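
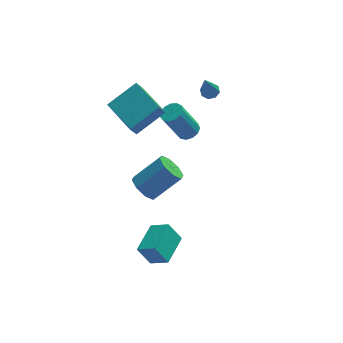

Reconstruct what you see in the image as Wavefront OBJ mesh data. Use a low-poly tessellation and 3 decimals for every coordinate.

v -1.652 -4.91 -3.346
v -2.259 -4.633 -2.313
v -2.428 -4.324 -3.96
v -3.036 -4.048 -2.927
v -0.704 -3.472 -3.173
v -1.312 -3.196 -2.14
v -1.481 -2.887 -3.787
v -2.088 -2.61 -2.754
v 2.006 2.935 2.003
v 2.463 3.078 2.178
v 1.574 2.205 3.737
v 2.192 3.354 2.226
v 1.811 3.385 2.144
v 1.545 3.151 1.979
v 1.549 2.791 1.829
v 1.821 2.515 1.78
v 2.201 2.485 1.862
v 2.467 2.718 2.027
v 0.5 0.921 1.003
v 1.042 0.741 1.268
v 0.162 0.699 3.042
v -0.38 0.879 2.777
v 1.041 1.095 1.276
v 0.161 1.054 3.049
v 0.867 1.395 1.197
v -0.013 1.353 2.97
v 0.577 1.544 1.056
v -0.303 1.502 2.83
v 0.263 1.495 0.899
v -0.617 1.453 2.672
v 0.023 1.264 0.775
v -0.857 1.222 2.548
v -0.064 0.924 0.723
v -0.944 0.882 2.497
v 0.027 0.583 0.761
v -0.853 0.541 2.534
v 0.268 0.349 0.875
v -0.612 0.307 2.648
v 0.584 0.297 1.03
v -0.296 0.255 2.803
v 0.872 0.443 1.177
v -0.008 0.401 2.95
v -1.997 -0.145 -2.307
v -1.557 0.289 -2.905
v -0.082 0.519 -1.65
v -0.523 0.085 -1.053
v -1.933 0.682 -2.535
v -0.459 0.912 -1.28
v -2.347 0.59 -2.031
v -0.873 0.821 -0.776
v -2.556 0.068 -1.69
v -1.082 0.298 -0.435
v -2.438 -0.579 -1.71
v -0.963 -0.349 -0.455
v -2.061 -0.972 -2.08
v -0.587 -0.742 -0.825
v -1.647 -0.881 -2.584
v -0.173 -0.65 -1.329
v -1.438 -0.358 -2.925
v 0.036 -0.128 -1.67
v -2.591 0.087 2.61
v -1.03 0.628 3.569
v -3.387 2.065 2.788
v -1.826 2.607 3.747
v -2.234 0.293 1.913
v -0.673 0.835 2.872
v -3.03 2.272 2.091
v -1.469 2.813 3.05
f 2 4 1
f 5 2 1
f 1 4 3
f 3 5 1
f 2 8 4
f 6 2 5
f 6 8 2
f 4 8 3
f 7 5 3
f 3 8 7
f 7 6 5
f 8 6 7
f 10 9 12
f 10 12 11
f 12 9 13
f 12 13 11
f 13 9 14
f 13 14 11
f 14 9 15
f 14 15 11
f 15 9 16
f 15 16 11
f 16 9 17
f 16 17 11
f 17 9 18
f 17 18 11
f 18 9 10
f 18 10 11
f 20 19 23
f 20 23 21
f 21 23 24
f 21 24 22
f 23 19 25
f 23 25 24
f 24 25 26
f 24 26 22
f 25 19 27
f 25 27 26
f 26 27 28
f 26 28 22
f 27 19 29
f 27 29 28
f 28 29 30
f 28 30 22
f 29 19 31
f 29 31 30
f 30 31 32
f 30 32 22
f 31 19 33
f 31 33 32
f 32 33 34
f 32 34 22
f 33 19 35
f 33 35 34
f 34 35 36
f 34 36 22
f 35 19 37
f 35 37 36
f 36 37 38
f 36 38 22
f 37 19 39
f 37 39 38
f 38 39 40
f 38 40 22
f 39 19 41
f 39 41 40
f 40 41 42
f 40 42 22
f 41 19 20
f 41 20 42
f 42 20 21
f 42 21 22
f 44 43 47
f 44 47 45
f 45 47 48
f 45 48 46
f 47 43 49
f 47 49 48
f 48 49 50
f 48 50 46
f 49 43 51
f 49 51 50
f 50 51 52
f 50 52 46
f 51 43 53
f 51 53 52
f 52 53 54
f 52 54 46
f 53 43 55
f 53 55 54
f 54 55 56
f 54 56 46
f 55 43 57
f 55 57 56
f 56 57 58
f 56 58 46
f 57 43 59
f 57 59 58
f 58 59 60
f 58 60 46
f 59 43 44
f 59 44 60
f 60 44 45
f 60 45 46
f 62 64 61
f 65 62 61
f 61 64 63
f 63 65 61
f 62 68 64
f 66 62 65
f 66 68 62
f 64 68 63
f 67 65 63
f 63 68 67
f 67 66 65
f 68 66 67



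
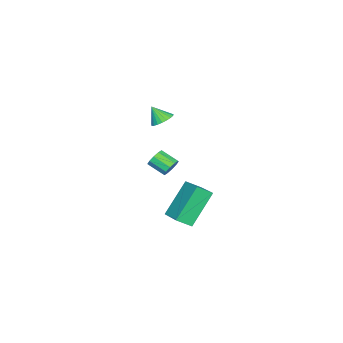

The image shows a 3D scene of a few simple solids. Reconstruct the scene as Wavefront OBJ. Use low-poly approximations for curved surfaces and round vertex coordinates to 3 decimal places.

v -1.562 0.226 -3.35
v -1.076 0.084 -3.612
v -1.072 -0.828 -3.112
v -1.558 -0.686 -2.85
v -0.994 0.249 -3.312
v -0.99 -0.663 -2.812
v -1.128 0.405 -3.027
v -1.124 -0.506 -2.526
v -1.429 0.493 -2.865
v -1.425 -0.419 -2.364
v -1.78 0.479 -2.888
v -1.776 -0.433 -2.388
v -2.048 0.368 -3.088
v -2.044 -0.544 -2.588
v -2.13 0.203 -3.388
v -2.126 -0.709 -2.888
v -1.996 0.046 -3.674
v -1.992 -0.865 -3.173
v -1.695 -0.041 -3.836
v -1.691 -0.953 -3.335
v -1.344 -0.027 -3.812
v -1.34 -0.939 -3.312
v 1.509 3.531 -2.222
v 1.966 2.95 -1.745
v 2.48 4.656 -1.78
v 2.936 4.075 -1.303
v 2.744 3.125 -3.897
v 3.2 2.544 -3.42
v 3.714 4.25 -3.455
v 4.171 3.669 -2.978
v -3.134 -1.145 -1.071
v -2.858 -1.619 -1.42
v -3.046 -1.715 -0.229
v -2.644 -1.473 -1.344
v -2.514 -1.271 -1.221
v -2.491 -1.047 -1.071
v -2.58 -0.84 -0.922
v -2.764 -0.685 -0.798
v -3.012 -0.611 -0.721
v -3.282 -0.628 -0.705
v -3.525 -0.735 -0.752
v -3.701 -0.913 -0.854
v -3.779 -1.131 -0.994
v -3.746 -1.351 -1.147
v -3.606 -1.536 -1.286
v -3.385 -1.653 -1.389
v -3.121 -1.682 -1.436
f 2 1 5
f 2 5 3
f 3 5 6
f 3 6 4
f 5 1 7
f 5 7 6
f 6 7 8
f 6 8 4
f 7 1 9
f 7 9 8
f 8 9 10
f 8 10 4
f 9 1 11
f 9 11 10
f 10 11 12
f 10 12 4
f 11 1 13
f 11 13 12
f 12 13 14
f 12 14 4
f 13 1 15
f 13 15 14
f 14 15 16
f 14 16 4
f 15 1 17
f 15 17 16
f 16 17 18
f 16 18 4
f 17 1 19
f 17 19 18
f 18 19 20
f 18 20 4
f 19 1 21
f 19 21 20
f 20 21 22
f 20 22 4
f 21 1 2
f 21 2 22
f 22 2 3
f 22 3 4
f 24 26 23
f 27 24 23
f 23 26 25
f 25 27 23
f 24 30 26
f 28 24 27
f 28 30 24
f 26 30 25
f 29 27 25
f 25 30 29
f 29 28 27
f 30 28 29
f 32 31 34
f 32 34 33
f 34 31 35
f 34 35 33
f 35 31 36
f 35 36 33
f 36 31 37
f 36 37 33
f 37 31 38
f 37 38 33
f 38 31 39
f 38 39 33
f 39 31 40
f 39 40 33
f 40 31 41
f 40 41 33
f 41 31 42
f 41 42 33
f 42 31 43
f 42 43 33
f 43 31 44
f 43 44 33
f 44 31 45
f 44 45 33
f 45 31 46
f 45 46 33
f 46 31 47
f 46 47 33
f 47 31 32
f 47 32 33



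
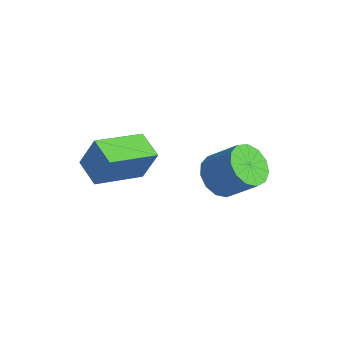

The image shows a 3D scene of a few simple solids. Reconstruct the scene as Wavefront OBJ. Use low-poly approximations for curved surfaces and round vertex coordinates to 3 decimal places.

v 3.342 0.54 -0.383
v 3.893 0.722 -0.991
v 4.849 1.121 -0.005
v 4.298 0.94 0.603
v 3.646 1.118 -0.912
v 4.602 1.517 0.074
v 3.303 1.331 -0.665
v 4.259 1.73 0.321
v 2.972 1.293 -0.328
v 3.928 1.692 0.657
v 2.759 1.016 -0.009
v 3.715 1.415 0.976
v 2.73 0.588 0.191
v 3.687 0.987 1.177
v 2.896 0.145 0.21
v 3.853 0.544 1.195
v 3.204 -0.172 0.04
v 4.16 0.227 1.025
v 3.555 -0.263 -0.264
v 4.511 0.136 0.721
v 3.839 -0.099 -0.606
v 4.795 0.3 0.38
v 3.964 0.268 -0.877
v 4.921 0.667 0.109
v -0.479 -2.107 -0.584
v -0.063 -1.792 0.64
v -0.189 -0.275 -1.154
v 0.227 0.039 0.07
v 0.553 -2.359 -0.87
v 0.969 -2.045 0.354
v 0.843 -0.528 -1.44
v 1.259 -0.213 -0.216
f 2 1 5
f 2 5 3
f 3 5 6
f 3 6 4
f 5 1 7
f 5 7 6
f 6 7 8
f 6 8 4
f 7 1 9
f 7 9 8
f 8 9 10
f 8 10 4
f 9 1 11
f 9 11 10
f 10 11 12
f 10 12 4
f 11 1 13
f 11 13 12
f 12 13 14
f 12 14 4
f 13 1 15
f 13 15 14
f 14 15 16
f 14 16 4
f 15 1 17
f 15 17 16
f 16 17 18
f 16 18 4
f 17 1 19
f 17 19 18
f 18 19 20
f 18 20 4
f 19 1 21
f 19 21 20
f 20 21 22
f 20 22 4
f 21 1 23
f 21 23 22
f 22 23 24
f 22 24 4
f 23 1 2
f 23 2 24
f 24 2 3
f 24 3 4
f 26 28 25
f 29 26 25
f 25 28 27
f 27 29 25
f 26 32 28
f 30 26 29
f 30 32 26
f 28 32 27
f 31 29 27
f 27 32 31
f 31 30 29
f 32 30 31



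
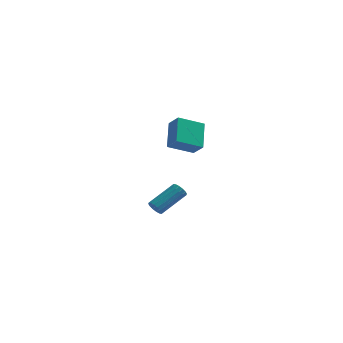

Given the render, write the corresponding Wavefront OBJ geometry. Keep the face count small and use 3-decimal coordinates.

v 0.709 -0.05 -3.743
v 1.12 -0.287 -3.93
v 2.243 0.934 -3.003
v 1.831 1.17 -2.817
v 1.062 -0.1 -4.107
v 2.185 1.121 -3.18
v 0.91 0.101 -4.187
v 2.033 1.321 -3.26
v 0.704 0.261 -4.148
v 1.827 1.481 -3.221
v 0.499 0.337 -4
v 1.622 1.558 -3.073
v 0.35 0.31 -3.784
v 1.473 1.531 -2.857
v 0.297 0.186 -3.557
v 1.42 1.407 -2.63
v 0.355 -0.001 -3.38
v 1.478 1.22 -2.453
v 0.507 -0.201 -3.3
v 1.63 1.019 -2.373
v 0.713 -0.361 -3.339
v 1.836 0.859 -2.412
v 0.918 -0.438 -3.487
v 2.041 0.783 -2.56
v 1.067 -0.411 -3.703
v 2.19 0.81 -2.776
v 2.665 -4.656 3.37
v 2.521 -3.354 4.453
v 2.108 -4.193 2.739
v 1.964 -2.891 3.823
v 3.896 -4.009 2.757
v 3.752 -2.707 3.841
v 3.339 -3.546 2.127
v 3.195 -2.244 3.21
f 2 1 5
f 2 5 3
f 3 5 6
f 3 6 4
f 5 1 7
f 5 7 6
f 6 7 8
f 6 8 4
f 7 1 9
f 7 9 8
f 8 9 10
f 8 10 4
f 9 1 11
f 9 11 10
f 10 11 12
f 10 12 4
f 11 1 13
f 11 13 12
f 12 13 14
f 12 14 4
f 13 1 15
f 13 15 14
f 14 15 16
f 14 16 4
f 15 1 17
f 15 17 16
f 16 17 18
f 16 18 4
f 17 1 19
f 17 19 18
f 18 19 20
f 18 20 4
f 19 1 21
f 19 21 20
f 20 21 22
f 20 22 4
f 21 1 23
f 21 23 22
f 22 23 24
f 22 24 4
f 23 1 25
f 23 25 24
f 24 25 26
f 24 26 4
f 25 1 2
f 25 2 26
f 26 2 3
f 26 3 4
f 28 30 27
f 31 28 27
f 27 30 29
f 29 31 27
f 28 34 30
f 32 28 31
f 32 34 28
f 30 34 29
f 33 31 29
f 29 34 33
f 33 32 31
f 34 32 33



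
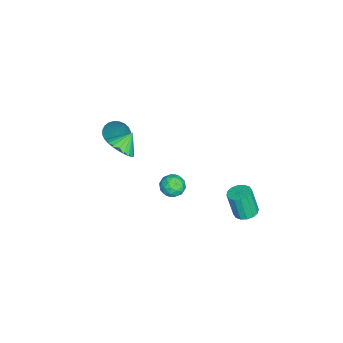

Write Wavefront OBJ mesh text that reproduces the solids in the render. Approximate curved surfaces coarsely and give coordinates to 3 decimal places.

v -1.301 -0.054 -0.533
v -0.659 -0.423 -0.688
v -1.821 -0.537 -1.532
v -1.179 -0.906 -1.687
v -1.595 -1.106 -1.087
v -1.274 -0.808 -0.47
v -1.206 -0.152 -1.75
v -0.885 0.146 -1.133
v -0.6 -0.484 -1.441
v -0.84 -1.074 -1.031
v -1.64 0.114 -1.189
v -1.88 -0.476 -0.779
v -0.935 -0.196 -0.523
v -1.545 -0.764 -1.697
v -1.79 -0.881 -1.345
v -1.412 -1.098 -1.436
v -1.296 -0.422 -0.394
v -0.918 -0.64 -0.486
v -1.468 -1.041 -0.72
v -1.562 -0.32 -1.734
v -1.184 -0.538 -1.826
v -1.068 0.138 -0.784
v -0.69 -0.079 -0.875
v -1.012 0.081 -1.5
v -0.523 -0.449 -1.057
v -0.828 -0.733 -1.644
v -0.844 -0.29 -1.681
v -0.656 -0.114 -1.318
v -0.664 -0.796 -0.816
v -0.969 -1.079 -1.403
v -1.214 -1.197 -1.05
v -1.025 -1.022 -0.687
v -0.629 -0.831 -1.258
v -1.511 0.119 -0.817
v -1.816 -0.164 -1.404
v -1.455 0.062 -1.533
v -1.266 0.237 -1.17
v -1.652 -0.227 -0.576
v -1.957 -0.511 -1.163
v -1.824 -0.846 -0.902
v -1.636 -0.67 -0.539
v -1.851 -0.129 -0.962
v 0.125 -2.957 3.218
v 0.451 -3.5 3.857
v -0.525 -2.423 4.002
v 0.694 -3.215 3.865
v 0.839 -2.886 3.76
v 0.86 -2.569 3.562
v 0.754 -2.319 3.305
v 0.539 -2.18 3.032
v 0.253 -2.175 2.791
v -0.056 -2.305 2.624
v -0.334 -2.547 2.56
v -0.532 -2.861 2.609
v -0.616 -3.191 2.764
v -0.573 -3.481 2.997
v -0.409 -3.68 3.268
v -0.152 -3.754 3.53
v 0.152 -3.69 3.739
v -3.365 -4.074 0.565
v -2.734 -4.58 0.535
v -2.755 -3.406 2.155
v -2.618 -4.328 0.384
v -2.615 -4.037 0.261
v -2.727 -3.751 0.184
v -2.936 -3.515 0.165
v -3.21 -3.364 0.207
v -3.508 -3.32 0.303
v -3.785 -3.392 0.44
v -3.997 -3.567 0.595
v -4.113 -3.82 0.745
v -4.115 -4.111 0.868
v -4.004 -4.396 0.945
v -3.795 -4.633 0.964
v -3.52 -4.784 0.922
v -3.222 -4.827 0.826
v -2.946 -4.756 0.69
v -1.938 3.414 -3.359
v -1.254 3.265 -3.346
v -1.378 2.836 -1.768
v -2.062 2.986 -1.781
v -1.276 3.615 -3.253
v -1.4 3.186 -1.674
v -1.475 3.91 -3.188
v -1.599 3.482 -1.61
v -1.798 4.073 -3.169
v -1.922 3.645 -1.591
v -2.158 4.06 -3.201
v -2.283 3.631 -1.623
v -2.46 3.873 -3.276
v -2.584 3.444 -1.697
v -2.622 3.564 -3.372
v -2.746 3.135 -1.794
v -2.6 3.214 -3.466
v -2.724 2.785 -1.887
v -2.401 2.918 -3.53
v -2.525 2.49 -1.952
v -2.078 2.755 -3.549
v -2.202 2.327 -1.971
v -1.717 2.769 -3.517
v -1.842 2.34 -1.939
v -1.416 2.956 -3.443
v -1.54 2.527 -1.864
f 1 38 17
f 38 12 41
f 17 41 6
f 38 41 17
f 1 17 13
f 17 6 18
f 13 18 2
f 17 18 13
f 1 13 22
f 13 2 23
f 22 23 8
f 13 23 22
f 1 22 34
f 22 8 37
f 34 37 11
f 22 37 34
f 1 34 38
f 34 11 42
f 38 42 12
f 34 42 38
f 2 18 29
f 18 6 32
f 29 32 10
f 18 32 29
f 6 41 19
f 41 12 40
f 19 40 5
f 41 40 19
f 12 42 39
f 42 11 35
f 39 35 3
f 42 35 39
f 11 37 36
f 37 8 24
f 36 24 7
f 37 24 36
f 8 23 28
f 23 2 25
f 28 25 9
f 23 25 28
f 4 30 16
f 30 10 31
f 16 31 5
f 30 31 16
f 4 16 14
f 16 5 15
f 14 15 3
f 16 15 14
f 4 14 21
f 14 3 20
f 21 20 7
f 14 20 21
f 4 21 26
f 21 7 27
f 26 27 9
f 21 27 26
f 4 26 30
f 26 9 33
f 30 33 10
f 26 33 30
f 5 31 19
f 31 10 32
f 19 32 6
f 31 32 19
f 3 15 39
f 15 5 40
f 39 40 12
f 15 40 39
f 7 20 36
f 20 3 35
f 36 35 11
f 20 35 36
f 9 27 28
f 27 7 24
f 28 24 8
f 27 24 28
f 10 33 29
f 33 9 25
f 29 25 2
f 33 25 29
f 44 43 46
f 44 46 45
f 46 43 47
f 46 47 45
f 47 43 48
f 47 48 45
f 48 43 49
f 48 49 45
f 49 43 50
f 49 50 45
f 50 43 51
f 50 51 45
f 51 43 52
f 51 52 45
f 52 43 53
f 52 53 45
f 53 43 54
f 53 54 45
f 54 43 55
f 54 55 45
f 55 43 56
f 55 56 45
f 56 43 57
f 56 57 45
f 57 43 58
f 57 58 45
f 58 43 59
f 58 59 45
f 59 43 44
f 59 44 45
f 61 60 63
f 61 63 62
f 63 60 64
f 63 64 62
f 64 60 65
f 64 65 62
f 65 60 66
f 65 66 62
f 66 60 67
f 66 67 62
f 67 60 68
f 67 68 62
f 68 60 69
f 68 69 62
f 69 60 70
f 69 70 62
f 70 60 71
f 70 71 62
f 71 60 72
f 71 72 62
f 72 60 73
f 72 73 62
f 73 60 74
f 73 74 62
f 74 60 75
f 74 75 62
f 75 60 76
f 75 76 62
f 76 60 77
f 76 77 62
f 77 60 61
f 77 61 62
f 79 78 82
f 79 82 80
f 80 82 83
f 80 83 81
f 82 78 84
f 82 84 83
f 83 84 85
f 83 85 81
f 84 78 86
f 84 86 85
f 85 86 87
f 85 87 81
f 86 78 88
f 86 88 87
f 87 88 89
f 87 89 81
f 88 78 90
f 88 90 89
f 89 90 91
f 89 91 81
f 90 78 92
f 90 92 91
f 91 92 93
f 91 93 81
f 92 78 94
f 92 94 93
f 93 94 95
f 93 95 81
f 94 78 96
f 94 96 95
f 95 96 97
f 95 97 81
f 96 78 98
f 96 98 97
f 97 98 99
f 97 99 81
f 98 78 100
f 98 100 99
f 99 100 101
f 99 101 81
f 100 78 102
f 100 102 101
f 101 102 103
f 101 103 81
f 102 78 79
f 102 79 103
f 103 79 80
f 103 80 81



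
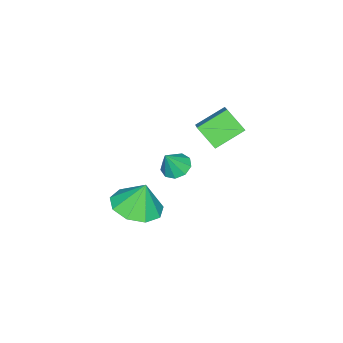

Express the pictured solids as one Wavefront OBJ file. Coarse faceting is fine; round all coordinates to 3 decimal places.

v -4.027 0.861 -3.695
v -3.443 0.694 -4.043
v -3.453 0.679 -2.645
v -3.452 1.164 -3.956
v -3.731 1.493 -3.747
v -4.148 1.526 -3.514
v -4.508 1.248 -3.365
v -4.643 0.788 -3.371
v -4.49 0.363 -3.528
v -4.12 0.171 -3.764
v -3.706 0.301 -3.967
v 0.899 2.038 -1.804
v 1.844 1.538 -1.548
v 0.721 2.362 -0.516
v 1.972 2.261 -1.712
v 1.598 2.88 -1.919
v 0.896 3.105 -2.072
v 0.196 2.831 -2.1
v -0.175 2.186 -1.989
v -0.044 1.472 -1.792
v 0.528 1.023 -1.6
v 1.274 1.049 -1.504
v -3.796 4.085 0.442
v -3.901 3.2 1.246
v -2.713 4.795 1.365
v -2.819 3.91 2.169
v -2.741 3.35 -0.229
v -2.847 2.465 0.575
v -1.659 4.06 0.694
v -1.764 3.175 1.498
f 2 1 4
f 2 4 3
f 4 1 5
f 4 5 3
f 5 1 6
f 5 6 3
f 6 1 7
f 6 7 3
f 7 1 8
f 7 8 3
f 8 1 9
f 8 9 3
f 9 1 10
f 9 10 3
f 10 1 11
f 10 11 3
f 11 1 2
f 11 2 3
f 13 12 15
f 13 15 14
f 15 12 16
f 15 16 14
f 16 12 17
f 16 17 14
f 17 12 18
f 17 18 14
f 18 12 19
f 18 19 14
f 19 12 20
f 19 20 14
f 20 12 21
f 20 21 14
f 21 12 22
f 21 22 14
f 22 12 13
f 22 13 14
f 24 26 23
f 27 24 23
f 23 26 25
f 25 27 23
f 24 30 26
f 28 24 27
f 28 30 24
f 26 30 25
f 29 27 25
f 25 30 29
f 29 28 27
f 30 28 29



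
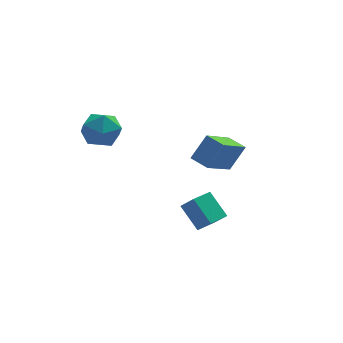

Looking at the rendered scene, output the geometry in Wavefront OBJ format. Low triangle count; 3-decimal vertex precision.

v -0.615 -1.664 -1.383
v -0.19 -2.138 -0.664
v -1.116 -0.737 -0.476
v -0.691 -1.211 0.243
v 0.231 -1.089 -1.503
v 0.656 -1.563 -0.784
v -0.27 -0.162 -0.596
v 0.155 -0.636 0.123
v 0.559 1.416 0.088
v 1.325 1.708 1.211
v 0.002 2.176 0.271
v 0.767 2.468 1.394
v 1.873 2.672 -1.134
v 2.638 2.964 -0.011
v 1.315 3.432 -0.951
v 2.081 3.724 0.172
v -3.88 4.235 2.299
v -2.892 4.035 2.146
v -4.288 2.945 1.354
v -3.3 2.745 1.201
v -3.712 2.603 2.123
v -3.46 3.4 2.707
v -3.72 3.58 0.793
v -3.468 4.377 1.377
v -2.793 3.63 1.215
v -2.788 3.026 2.037
v -4.392 3.954 1.463
v -4.387 3.35 2.285
f 2 4 1
f 5 2 1
f 1 4 3
f 3 5 1
f 2 8 4
f 6 2 5
f 6 8 2
f 4 8 3
f 7 5 3
f 3 8 7
f 7 6 5
f 8 6 7
f 10 12 9
f 13 10 9
f 9 12 11
f 11 13 9
f 10 16 12
f 14 10 13
f 14 16 10
f 12 16 11
f 15 13 11
f 11 16 15
f 15 14 13
f 16 14 15
f 17 28 22
f 17 22 18
f 17 18 24
f 17 24 27
f 17 27 28
f 18 22 26
f 22 28 21
f 28 27 19
f 27 24 23
f 24 18 25
f 20 26 21
f 20 21 19
f 20 19 23
f 20 23 25
f 20 25 26
f 21 26 22
f 19 21 28
f 23 19 27
f 25 23 24
f 26 25 18



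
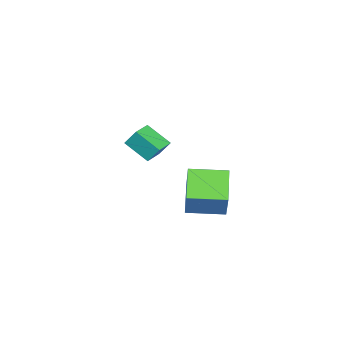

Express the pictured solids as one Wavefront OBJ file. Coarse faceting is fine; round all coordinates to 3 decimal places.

v -2.913 -0.96 -2.703
v -3.277 -2.31 -1.79
v -2.903 -0.334 -1.774
v -3.266 -1.684 -0.861
v -1.674 -1.196 -2.559
v -2.037 -2.546 -1.646
v -1.663 -0.57 -1.63
v -2.027 -1.92 -0.717
v 4.014 2.374 -2.182
v 2.4 1.998 -1.193
v 3.514 4.267 -2.279
v 1.9 3.89 -1.29
v 4.96 2.71 -0.51
v 3.346 2.333 0.479
v 4.46 4.602 -0.607
v 2.846 4.226 0.382
f 2 4 1
f 5 2 1
f 1 4 3
f 3 5 1
f 2 8 4
f 6 2 5
f 6 8 2
f 4 8 3
f 7 5 3
f 3 8 7
f 7 6 5
f 8 6 7
f 10 12 9
f 13 10 9
f 9 12 11
f 11 13 9
f 10 16 12
f 14 10 13
f 14 16 10
f 12 16 11
f 15 13 11
f 11 16 15
f 15 14 13
f 16 14 15



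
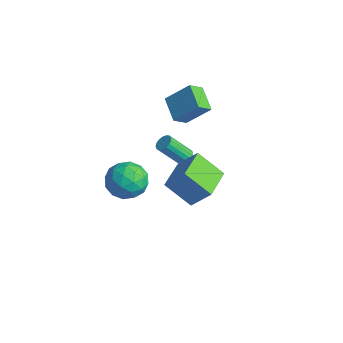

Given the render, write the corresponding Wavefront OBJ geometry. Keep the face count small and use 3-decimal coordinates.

v -1.47 -1.965 -0.357
v -0.519 -2.136 0.298
v -2.201 -3.584 0.282
v -1.25 -3.755 0.937
v -1.993 -2.895 1.201
v -1.541 -1.894 0.806
v -1.179 -3.826 -0.226
v -0.727 -2.825 -0.621
v -0.339 -3.286 0.378
v -0.842 -2.711 1.26
v -1.878 -3.009 -0.68
v -2.381 -2.434 0.202
v -0.93 -1.908 -0.086
v -1.79 -3.812 0.666
v -2.226 -3.306 0.821
v -1.667 -3.407 1.206
v -1.531 -1.766 0.213
v -0.972 -1.867 0.598
v -1.839 -2.313 1.129
v -1.748 -3.853 -0.018
v -1.189 -3.954 0.367
v -1.053 -2.313 -0.626
v -0.494 -2.414 -0.241
v -0.881 -3.407 -0.549
v -0.265 -2.685 0.346
v -0.695 -3.637 0.722
v -0.653 -3.678 0.038
v -0.388 -3.09 -0.194
v -0.561 -2.347 0.865
v -0.991 -3.299 1.24
v -1.428 -2.793 1.396
v -1.162 -2.205 1.164
v -0.455 -3.023 0.912
v -1.729 -2.421 -0.66
v -2.159 -3.373 -0.285
v -1.558 -3.515 -0.584
v -1.292 -2.927 -0.816
v -2.025 -2.083 -0.142
v -2.455 -3.035 0.234
v -2.332 -2.63 0.774
v -2.067 -2.042 0.542
v -2.265 -2.697 -0.332
v -2.511 1.56 1.748
v -2.469 0.735 2.379
v -3.837 1.956 2.354
v -3.795 1.13 2.985
v -1.685 2.51 2.935
v -1.643 1.684 3.566
v -3.011 2.905 3.541
v -2.969 2.08 4.172
v -3.534 2.231 -2.199
v -3.039 2.053 -2.128
v -3.592 1.051 -0.79
v -4.086 1.229 -0.861
v -3.052 2.258 -1.979
v -3.605 1.256 -0.642
v -3.175 2.457 -1.881
v -3.727 1.455 -0.544
v -3.38 2.604 -1.855
v -3.932 1.603 -0.518
v -3.62 2.666 -1.909
v -4.173 1.664 -0.571
v -3.84 2.628 -2.028
v -4.393 1.626 -0.691
v -3.991 2.499 -2.187
v -4.543 1.497 -0.849
v -4.036 2.309 -2.348
v -4.589 1.307 -1.011
v -3.967 2.1 -2.475
v -4.519 1.099 -1.138
v -3.798 1.922 -2.539
v -4.35 0.92 -1.202
v -3.568 1.815 -2.525
v -4.121 0.813 -1.187
v -3.331 1.802 -2.436
v -3.884 0.801 -1.099
v -3.14 1.888 -2.293
v -3.693 0.887 -0.955
v 2.873 -1.977 1.145
v 1.756 -2.745 2.298
v 1.818 -0.457 1.134
v 0.701 -1.226 2.287
v 3.699 -1.394 2.333
v 2.582 -2.163 3.486
v 2.644 0.125 2.322
v 1.527 -0.643 3.475
f 1 38 17
f 38 12 41
f 17 41 6
f 38 41 17
f 1 17 13
f 17 6 18
f 13 18 2
f 17 18 13
f 1 13 22
f 13 2 23
f 22 23 8
f 13 23 22
f 1 22 34
f 22 8 37
f 34 37 11
f 22 37 34
f 1 34 38
f 34 11 42
f 38 42 12
f 34 42 38
f 2 18 29
f 18 6 32
f 29 32 10
f 18 32 29
f 6 41 19
f 41 12 40
f 19 40 5
f 41 40 19
f 12 42 39
f 42 11 35
f 39 35 3
f 42 35 39
f 11 37 36
f 37 8 24
f 36 24 7
f 37 24 36
f 8 23 28
f 23 2 25
f 28 25 9
f 23 25 28
f 4 30 16
f 30 10 31
f 16 31 5
f 30 31 16
f 4 16 14
f 16 5 15
f 14 15 3
f 16 15 14
f 4 14 21
f 14 3 20
f 21 20 7
f 14 20 21
f 4 21 26
f 21 7 27
f 26 27 9
f 21 27 26
f 4 26 30
f 26 9 33
f 30 33 10
f 26 33 30
f 5 31 19
f 31 10 32
f 19 32 6
f 31 32 19
f 3 15 39
f 15 5 40
f 39 40 12
f 15 40 39
f 7 20 36
f 20 3 35
f 36 35 11
f 20 35 36
f 9 27 28
f 27 7 24
f 28 24 8
f 27 24 28
f 10 33 29
f 33 9 25
f 29 25 2
f 33 25 29
f 44 46 43
f 47 44 43
f 43 46 45
f 45 47 43
f 44 50 46
f 48 44 47
f 48 50 44
f 46 50 45
f 49 47 45
f 45 50 49
f 49 48 47
f 50 48 49
f 52 51 55
f 52 55 53
f 53 55 56
f 53 56 54
f 55 51 57
f 55 57 56
f 56 57 58
f 56 58 54
f 57 51 59
f 57 59 58
f 58 59 60
f 58 60 54
f 59 51 61
f 59 61 60
f 60 61 62
f 60 62 54
f 61 51 63
f 61 63 62
f 62 63 64
f 62 64 54
f 63 51 65
f 63 65 64
f 64 65 66
f 64 66 54
f 65 51 67
f 65 67 66
f 66 67 68
f 66 68 54
f 67 51 69
f 67 69 68
f 68 69 70
f 68 70 54
f 69 51 71
f 69 71 70
f 70 71 72
f 70 72 54
f 71 51 73
f 71 73 72
f 72 73 74
f 72 74 54
f 73 51 75
f 73 75 74
f 74 75 76
f 74 76 54
f 75 51 77
f 75 77 76
f 76 77 78
f 76 78 54
f 77 51 52
f 77 52 78
f 78 52 53
f 78 53 54
f 80 82 79
f 83 80 79
f 79 82 81
f 81 83 79
f 80 86 82
f 84 80 83
f 84 86 80
f 82 86 81
f 85 83 81
f 81 86 85
f 85 84 83
f 86 84 85



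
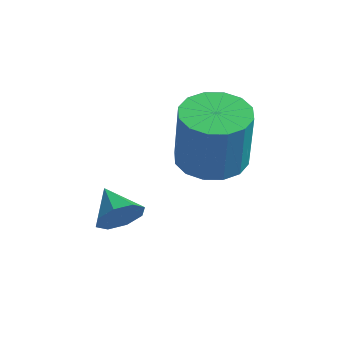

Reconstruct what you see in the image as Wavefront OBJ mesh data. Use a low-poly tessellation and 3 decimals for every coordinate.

v 2.371 2.007 0.046
v 3.334 2.179 -0.16
v 3.813 1.925 1.869
v 2.849 1.753 2.074
v 3.134 2.645 -0.054
v 3.613 2.391 1.974
v 2.73 2.94 0.078
v 3.208 2.686 2.107
v 2.229 2.985 0.201
v 2.708 2.73 2.23
v 1.767 2.768 0.283
v 2.245 2.513 2.312
v 1.466 2.347 0.301
v 1.944 2.092 2.33
v 1.407 1.835 0.251
v 1.886 1.581 2.28
v 1.607 1.369 0.146
v 2.086 1.115 2.174
v 2.012 1.074 0.013
v 2.49 0.82 2.042
v 2.512 1.03 -0.11
v 2.991 0.775 1.919
v 2.975 1.247 -0.192
v 3.453 0.992 1.837
v 3.276 1.668 -0.21
v 3.754 1.413 1.819
v 1.904 -0.645 -1.423
v 2.125 -1.018 -0.861
v 0.916 -0.435 -0.897
v 2.255 -0.492 -0.826
v 2.18 -0.055 -1.14
v 1.944 0.036 -1.621
v 1.684 -0.272 -1.986
v 1.553 -0.798 -2.021
v 1.629 -1.234 -1.707
v 1.865 -1.326 -1.226
f 2 1 5
f 2 5 3
f 3 5 6
f 3 6 4
f 5 1 7
f 5 7 6
f 6 7 8
f 6 8 4
f 7 1 9
f 7 9 8
f 8 9 10
f 8 10 4
f 9 1 11
f 9 11 10
f 10 11 12
f 10 12 4
f 11 1 13
f 11 13 12
f 12 13 14
f 12 14 4
f 13 1 15
f 13 15 14
f 14 15 16
f 14 16 4
f 15 1 17
f 15 17 16
f 16 17 18
f 16 18 4
f 17 1 19
f 17 19 18
f 18 19 20
f 18 20 4
f 19 1 21
f 19 21 20
f 20 21 22
f 20 22 4
f 21 1 23
f 21 23 22
f 22 23 24
f 22 24 4
f 23 1 25
f 23 25 24
f 24 25 26
f 24 26 4
f 25 1 2
f 25 2 26
f 26 2 3
f 26 3 4
f 28 27 30
f 28 30 29
f 30 27 31
f 30 31 29
f 31 27 32
f 31 32 29
f 32 27 33
f 32 33 29
f 33 27 34
f 33 34 29
f 34 27 35
f 34 35 29
f 35 27 36
f 35 36 29
f 36 27 28
f 36 28 29



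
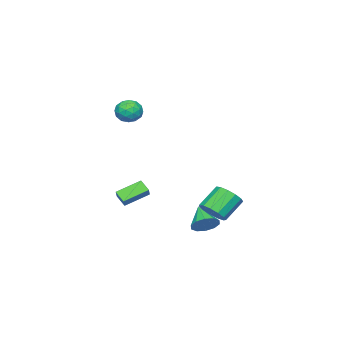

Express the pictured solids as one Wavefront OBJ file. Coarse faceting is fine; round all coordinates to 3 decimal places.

v -1.836 -2.928 -3.543
v -2.985 -2.13 -2.9
v -1.701 -2.326 -4.051
v -2.851 -1.528 -3.409
v -1.269 -2.572 -2.971
v -2.419 -1.774 -2.329
v -1.135 -1.97 -3.48
v -2.284 -1.172 -2.837
v -2.306 -1.839 2.8
v -1.928 -1.685 3.487
v -1.172 -2.095 2.233
v -0.794 -1.941 2.92
v -1.255 -2.59 2.855
v -1.956 -2.432 3.205
v -1.144 -1.348 2.515
v -1.845 -1.19 2.865
v -1.21 -1.381 3.311
v -1.279 -2.149 3.521
v -1.821 -1.631 2.199
v -1.89 -2.399 2.409
v -2.217 -1.74 3.193
v -0.883 -2.04 2.527
v -1.154 -2.422 2.489
v -0.932 -2.331 2.892
v -2.233 -2.179 3.027
v -2.011 -2.089 3.431
v -1.615 -2.62 3.059
v -1.089 -1.691 2.289
v -0.867 -1.601 2.693
v -2.168 -1.449 2.828
v -1.946 -1.358 3.231
v -1.485 -1.16 2.661
v -1.573 -1.471 3.493
v -0.906 -1.621 3.161
v -1.112 -1.272 2.923
v -1.524 -1.179 3.128
v -1.613 -1.922 3.617
v -0.946 -2.072 3.284
v -1.217 -2.454 3.245
v -1.629 -2.361 3.451
v -1.191 -1.744 3.513
v -2.154 -1.708 2.436
v -1.487 -1.858 2.103
v -1.471 -1.419 2.269
v -1.883 -1.326 2.475
v -2.194 -2.159 2.559
v -1.527 -2.309 2.227
v -1.576 -2.601 2.592
v -1.988 -2.508 2.797
v -1.909 -2.036 2.207
v -1.5 3.352 -3.211
v -0.915 3.64 -2.682
v -1.994 3.956 -1.66
v -2.58 3.668 -2.189
v -1.053 4.01 -2.943
v -2.132 4.327 -1.92
v -1.333 4.171 -3.289
v -2.412 4.488 -2.266
v -1.666 4.072 -3.61
v -2.746 4.389 -2.587
v -1.947 3.744 -3.804
v -3.026 4.061 -2.782
v -2.086 3.292 -3.811
v -3.165 3.609 -2.788
v -2.039 2.858 -3.627
v -3.118 3.175 -2.604
v -1.821 2.581 -3.311
v -2.9 2.898 -2.288
v -1.501 2.549 -2.963
v -2.58 2.866 -1.941
v -1.181 2.771 -2.695
v -2.26 3.088 -1.672
v -0.963 3.178 -2.59
v -2.042 3.495 -1.567
v -1.924 2.64 -4.372
v -1.263 2.518 -3.957
v -2.636 1.72 -3.508
v -1.501 2.893 -3.754
v -1.901 3.171 -3.787
v -2.309 3.247 -4.044
v -2.57 3.091 -4.426
v -2.585 2.763 -4.787
v -2.346 2.388 -4.99
v -1.947 2.11 -4.957
v -1.538 2.034 -4.7
v -1.277 2.19 -4.318
f 2 4 1
f 5 2 1
f 1 4 3
f 3 5 1
f 2 8 4
f 6 2 5
f 6 8 2
f 4 8 3
f 7 5 3
f 3 8 7
f 7 6 5
f 8 6 7
f 9 46 25
f 46 20 49
f 25 49 14
f 46 49 25
f 9 25 21
f 25 14 26
f 21 26 10
f 25 26 21
f 9 21 30
f 21 10 31
f 30 31 16
f 21 31 30
f 9 30 42
f 30 16 45
f 42 45 19
f 30 45 42
f 9 42 46
f 42 19 50
f 46 50 20
f 42 50 46
f 10 26 37
f 26 14 40
f 37 40 18
f 26 40 37
f 14 49 27
f 49 20 48
f 27 48 13
f 49 48 27
f 20 50 47
f 50 19 43
f 47 43 11
f 50 43 47
f 19 45 44
f 45 16 32
f 44 32 15
f 45 32 44
f 16 31 36
f 31 10 33
f 36 33 17
f 31 33 36
f 12 38 24
f 38 18 39
f 24 39 13
f 38 39 24
f 12 24 22
f 24 13 23
f 22 23 11
f 24 23 22
f 12 22 29
f 22 11 28
f 29 28 15
f 22 28 29
f 12 29 34
f 29 15 35
f 34 35 17
f 29 35 34
f 12 34 38
f 34 17 41
f 38 41 18
f 34 41 38
f 13 39 27
f 39 18 40
f 27 40 14
f 39 40 27
f 11 23 47
f 23 13 48
f 47 48 20
f 23 48 47
f 15 28 44
f 28 11 43
f 44 43 19
f 28 43 44
f 17 35 36
f 35 15 32
f 36 32 16
f 35 32 36
f 18 41 37
f 41 17 33
f 37 33 10
f 41 33 37
f 52 51 55
f 52 55 53
f 53 55 56
f 53 56 54
f 55 51 57
f 55 57 56
f 56 57 58
f 56 58 54
f 57 51 59
f 57 59 58
f 58 59 60
f 58 60 54
f 59 51 61
f 59 61 60
f 60 61 62
f 60 62 54
f 61 51 63
f 61 63 62
f 62 63 64
f 62 64 54
f 63 51 65
f 63 65 64
f 64 65 66
f 64 66 54
f 65 51 67
f 65 67 66
f 66 67 68
f 66 68 54
f 67 51 69
f 67 69 68
f 68 69 70
f 68 70 54
f 69 51 71
f 69 71 70
f 70 71 72
f 70 72 54
f 71 51 73
f 71 73 72
f 72 73 74
f 72 74 54
f 73 51 52
f 73 52 74
f 74 52 53
f 74 53 54
f 76 75 78
f 76 78 77
f 78 75 79
f 78 79 77
f 79 75 80
f 79 80 77
f 80 75 81
f 80 81 77
f 81 75 82
f 81 82 77
f 82 75 83
f 82 83 77
f 83 75 84
f 83 84 77
f 84 75 85
f 84 85 77
f 85 75 86
f 85 86 77
f 86 75 76
f 86 76 77



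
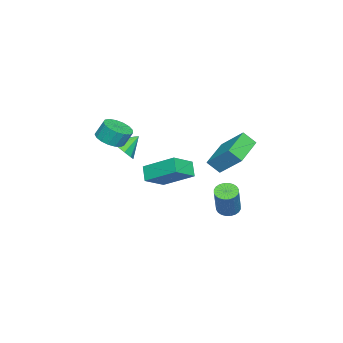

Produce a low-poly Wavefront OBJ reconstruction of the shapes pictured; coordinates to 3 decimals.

v -2.529 3.058 1.031
v -2.402 2.382 1.701
v -2.147 4.369 2.279
v -2.02 3.694 2.949
v -0.58 2.946 0.551
v -0.453 2.271 1.221
v -0.198 4.258 1.799
v -0.071 3.582 2.469
v -1.775 -3.675 1.366
v -1.099 -4.139 1.686
v -1.23 -3.69 2.614
v -1.905 -3.225 2.294
v -0.919 -3.787 1.54
v -1.05 -3.337 2.469
v -0.936 -3.409 1.355
v -1.067 -2.959 2.284
v -1.144 -3.092 1.172
v -1.275 -2.642 2.101
v -1.497 -2.908 1.034
v -1.628 -2.459 1.962
v -1.914 -2.9 0.971
v -2.045 -2.451 1.9
v -2.298 -3.07 0.999
v -2.429 -2.62 1.928
v -2.563 -3.378 1.111
v -2.694 -2.929 2.04
v -2.647 -3.754 1.281
v -2.778 -3.305 2.21
v -2.531 -4.112 1.471
v -2.662 -3.662 2.399
v -2.242 -4.37 1.636
v -2.373 -3.92 2.565
v -1.846 -4.468 1.74
v -1.977 -4.019 2.668
v -1.433 -4.385 1.757
v -1.564 -3.935 2.686
v -2.795 2.664 -3.154
v -2.225 2.735 -3.479
v -1.255 2.946 -1.731
v -1.825 2.876 -1.406
v -2.305 2.979 -3.464
v -1.335 3.19 -1.716
v -2.46 3.176 -3.402
v -1.489 3.387 -1.654
v -2.665 3.294 -3.302
v -1.695 3.505 -1.555
v -2.891 3.317 -3.18
v -1.92 3.528 -1.432
v -3.102 3.24 -3.053
v -2.131 3.451 -1.306
v -3.266 3.076 -2.942
v -2.295 3.287 -1.195
v -3.358 2.849 -2.863
v -2.388 3.06 -1.116
v -3.365 2.594 -2.829
v -2.395 2.805 -1.081
v -3.285 2.35 -2.844
v -2.315 2.561 -1.096
v -3.131 2.153 -2.906
v -2.16 2.364 -1.158
v -2.925 2.035 -3.005
v -1.955 2.246 -1.258
v -2.7 2.012 -3.128
v -1.729 2.223 -1.38
v -2.489 2.089 -3.254
v -1.518 2.3 -1.507
v -2.325 2.253 -3.365
v -1.354 2.464 -1.618
v -2.232 2.48 -3.444
v -1.262 2.691 -1.697
v -2.882 -1.165 -1.07
v -1.66 -1.742 -0.311
v -2.68 0.667 -0.002
v -1.458 0.089 0.757
v -2.262 -0.809 -1.797
v -1.04 -1.387 -1.038
v -2.06 1.022 -0.729
v -0.838 0.445 0.03
v -3.464 -3.726 -0.168
v -3.04 -4.127 0.543
v -4.176 -2.994 0.668
v -2.74 -3.667 0.396
v -2.716 -3.23 0.033
v -2.978 -2.982 -0.406
v -3.426 -3.019 -0.755
v -3.888 -3.326 -0.88
v -4.188 -3.785 -0.732
v -4.212 -4.223 -0.37
v -3.95 -4.47 0.07
v -3.502 -4.434 0.419
f 2 4 1
f 5 2 1
f 1 4 3
f 3 5 1
f 2 8 4
f 6 2 5
f 6 8 2
f 4 8 3
f 7 5 3
f 3 8 7
f 7 6 5
f 8 6 7
f 10 9 13
f 10 13 11
f 11 13 14
f 11 14 12
f 13 9 15
f 13 15 14
f 14 15 16
f 14 16 12
f 15 9 17
f 15 17 16
f 16 17 18
f 16 18 12
f 17 9 19
f 17 19 18
f 18 19 20
f 18 20 12
f 19 9 21
f 19 21 20
f 20 21 22
f 20 22 12
f 21 9 23
f 21 23 22
f 22 23 24
f 22 24 12
f 23 9 25
f 23 25 24
f 24 25 26
f 24 26 12
f 25 9 27
f 25 27 26
f 26 27 28
f 26 28 12
f 27 9 29
f 27 29 28
f 28 29 30
f 28 30 12
f 29 9 31
f 29 31 30
f 30 31 32
f 30 32 12
f 31 9 33
f 31 33 32
f 32 33 34
f 32 34 12
f 33 9 35
f 33 35 34
f 34 35 36
f 34 36 12
f 35 9 10
f 35 10 36
f 36 10 11
f 36 11 12
f 38 37 41
f 38 41 39
f 39 41 42
f 39 42 40
f 41 37 43
f 41 43 42
f 42 43 44
f 42 44 40
f 43 37 45
f 43 45 44
f 44 45 46
f 44 46 40
f 45 37 47
f 45 47 46
f 46 47 48
f 46 48 40
f 47 37 49
f 47 49 48
f 48 49 50
f 48 50 40
f 49 37 51
f 49 51 50
f 50 51 52
f 50 52 40
f 51 37 53
f 51 53 52
f 52 53 54
f 52 54 40
f 53 37 55
f 53 55 54
f 54 55 56
f 54 56 40
f 55 37 57
f 55 57 56
f 56 57 58
f 56 58 40
f 57 37 59
f 57 59 58
f 58 59 60
f 58 60 40
f 59 37 61
f 59 61 60
f 60 61 62
f 60 62 40
f 61 37 63
f 61 63 62
f 62 63 64
f 62 64 40
f 63 37 65
f 63 65 64
f 64 65 66
f 64 66 40
f 65 37 67
f 65 67 66
f 66 67 68
f 66 68 40
f 67 37 69
f 67 69 68
f 68 69 70
f 68 70 40
f 69 37 38
f 69 38 70
f 70 38 39
f 70 39 40
f 72 74 71
f 75 72 71
f 71 74 73
f 73 75 71
f 72 78 74
f 76 72 75
f 76 78 72
f 74 78 73
f 77 75 73
f 73 78 77
f 77 76 75
f 78 76 77
f 80 79 82
f 80 82 81
f 82 79 83
f 82 83 81
f 83 79 84
f 83 84 81
f 84 79 85
f 84 85 81
f 85 79 86
f 85 86 81
f 86 79 87
f 86 87 81
f 87 79 88
f 87 88 81
f 88 79 89
f 88 89 81
f 89 79 90
f 89 90 81
f 90 79 80
f 90 80 81



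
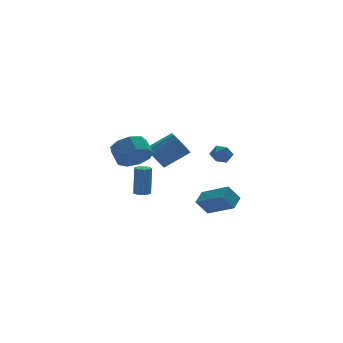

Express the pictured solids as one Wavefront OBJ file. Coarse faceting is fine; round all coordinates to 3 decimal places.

v 2.733 -1.794 -2.274
v 2.004 -1.753 -1.296
v 1.681 -0.279 -3.122
v 0.952 -0.238 -2.145
v 3.388 -1.082 -1.815
v 2.659 -1.041 -0.838
v 2.336 0.433 -2.664
v 1.607 0.474 -1.686
v -1.308 2.756 -2.215
v -0.816 2.948 -2.259
v -0.7 3.097 -0.308
v -1.192 2.904 -0.265
v -1.057 3.22 -2.266
v -0.94 3.368 -0.315
v -1.415 3.274 -2.249
v -1.298 3.422 -0.298
v -1.723 3.086 -2.216
v -1.607 3.234 -0.265
v -1.837 2.743 -2.183
v -1.721 2.892 -0.232
v -1.704 2.407 -2.165
v -1.587 2.555 -0.214
v -1.385 2.233 -2.171
v -1.269 2.382 -0.22
v -1.031 2.304 -2.198
v -0.915 2.453 -0.247
v -0.806 2.587 -2.232
v -0.69 2.735 -0.282
v -3.808 -3.802 3.098
v -2.846 -3.467 2.803
v -2.951 -2.583 3.467
v -3.912 -2.918 3.762
v -3.351 -3.194 2.36
v -3.455 -2.31 3.024
v -4.069 -3.205 2.262
v -4.173 -2.321 2.926
v -4.665 -3.495 2.556
v -4.769 -2.612 3.219
v -4.86 -3.929 3.103
v -4.964 -3.046 3.766
v -4.563 -4.304 3.648
v -4.667 -3.42 4.312
v -3.912 -4.443 3.936
v -4.016 -3.559 4.599
v -3.213 -4.283 3.832
v -3.317 -3.399 4.495
v -2.792 -3.897 3.384
v -2.896 -3.013 4.048
v 3.232 3.71 0.12
v 3.668 3.799 -0.493
v 4.152 3.141 0.693
v 4.588 3.23 0.08
v 4.391 3.831 0.495
v 3.822 4.183 0.141
v 3.998 2.757 0.059
v 3.429 3.109 -0.295
v 4.141 3.21 -0.53
v 4.385 3.874 -0.26
v 3.435 3.066 0.46
v 3.679 3.73 0.73
v -2.103 -2.098 2.31
v -1.648 -1.728 1.654
v -0.141 -1.813 2.654
v -0.597 -2.182 3.31
v -1.814 -1.356 1.936
v -0.307 -1.44 2.936
v -2.072 -1.219 2.337
v -0.565 -1.303 3.336
v -2.34 -1.361 2.729
v -0.833 -1.445 3.729
v -2.533 -1.737 2.988
v -1.026 -1.822 3.988
v -2.59 -2.227 3.032
v -1.083 -2.312 4.032
v -2.492 -2.677 2.847
v -0.985 -2.762 3.846
v -2.271 -2.942 2.491
v -0.764 -3.027 3.491
v -1.997 -2.94 2.078
v -0.49 -3.025 3.078
v -1.756 -2.67 1.739
v -0.25 -2.755 2.738
v -1.626 -2.218 1.581
v -0.12 -2.303 2.58
f 2 4 1
f 5 2 1
f 1 4 3
f 3 5 1
f 2 8 4
f 6 2 5
f 6 8 2
f 4 8 3
f 7 5 3
f 3 8 7
f 7 6 5
f 8 6 7
f 10 9 13
f 10 13 11
f 11 13 14
f 11 14 12
f 13 9 15
f 13 15 14
f 14 15 16
f 14 16 12
f 15 9 17
f 15 17 16
f 16 17 18
f 16 18 12
f 17 9 19
f 17 19 18
f 18 19 20
f 18 20 12
f 19 9 21
f 19 21 20
f 20 21 22
f 20 22 12
f 21 9 23
f 21 23 22
f 22 23 24
f 22 24 12
f 23 9 25
f 23 25 24
f 24 25 26
f 24 26 12
f 25 9 27
f 25 27 26
f 26 27 28
f 26 28 12
f 27 9 10
f 27 10 28
f 28 10 11
f 28 11 12
f 30 29 33
f 30 33 31
f 31 33 34
f 31 34 32
f 33 29 35
f 33 35 34
f 34 35 36
f 34 36 32
f 35 29 37
f 35 37 36
f 36 37 38
f 36 38 32
f 37 29 39
f 37 39 38
f 38 39 40
f 38 40 32
f 39 29 41
f 39 41 40
f 40 41 42
f 40 42 32
f 41 29 43
f 41 43 42
f 42 43 44
f 42 44 32
f 43 29 45
f 43 45 44
f 44 45 46
f 44 46 32
f 45 29 47
f 45 47 46
f 46 47 48
f 46 48 32
f 47 29 30
f 47 30 48
f 48 30 31
f 48 31 32
f 49 60 54
f 49 54 50
f 49 50 56
f 49 56 59
f 49 59 60
f 50 54 58
f 54 60 53
f 60 59 51
f 59 56 55
f 56 50 57
f 52 58 53
f 52 53 51
f 52 51 55
f 52 55 57
f 52 57 58
f 53 58 54
f 51 53 60
f 55 51 59
f 57 55 56
f 58 57 50
f 62 61 65
f 62 65 63
f 63 65 66
f 63 66 64
f 65 61 67
f 65 67 66
f 66 67 68
f 66 68 64
f 67 61 69
f 67 69 68
f 68 69 70
f 68 70 64
f 69 61 71
f 69 71 70
f 70 71 72
f 70 72 64
f 71 61 73
f 71 73 72
f 72 73 74
f 72 74 64
f 73 61 75
f 73 75 74
f 74 75 76
f 74 76 64
f 75 61 77
f 75 77 76
f 76 77 78
f 76 78 64
f 77 61 79
f 77 79 78
f 78 79 80
f 78 80 64
f 79 61 81
f 79 81 80
f 80 81 82
f 80 82 64
f 81 61 83
f 81 83 82
f 82 83 84
f 82 84 64
f 83 61 62
f 83 62 84
f 84 62 63
f 84 63 64



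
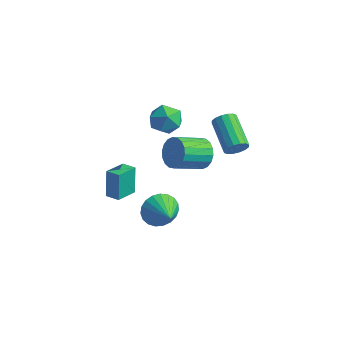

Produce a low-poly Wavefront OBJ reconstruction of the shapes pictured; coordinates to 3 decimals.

v 1.297 -1.596 -0.093
v 1.859 -1.395 -0.969
v 2.623 -2.404 0.573
v 1.948 -1.043 -0.72
v 1.926 -0.786 -0.362
v 1.794 -0.669 0.042
v 1.576 -0.713 0.423
v 1.31 -0.909 0.715
v 1.042 -1.224 0.867
v 0.818 -1.603 0.853
v 0.676 -1.981 0.676
v 0.642 -2.292 0.366
v 0.721 -2.483 -0.024
v 0.9 -2.521 -0.425
v 1.147 -2.398 -0.769
v 1.42 -2.137 -0.996
v 1.672 -1.782 -1.067
v -1.409 2.941 3.808
v -0.519 2.609 4.233
v -1.601 1.451 3.047
v -0.711 1.119 3.472
v -1.545 1.283 4.073
v -1.427 2.204 4.543
v -0.693 1.856 2.737
v -0.575 2.777 3.207
v -0.077 1.938 3.571
v -0.603 1.585 4.397
v -1.517 2.475 2.883
v -2.043 2.122 3.709
v -0.572 4.643 -0.948
v -0.081 4.063 -1.628
v -0.817 2.437 -0.772
v -1.308 3.017 -0.092
v 0.222 4.103 -1.292
v -0.514 2.477 -0.436
v 0.367 4.25 -0.888
v -0.369 2.623 -0.032
v 0.326 4.475 -0.496
v -0.409 2.848 0.36
v 0.108 4.733 -0.193
v -0.628 3.106 0.663
v -0.246 4.973 -0.04
v -0.981 3.347 0.816
v -0.664 5.148 -0.066
v -1.399 3.522 0.789
v -1.063 5.223 -0.268
v -1.799 3.597 0.588
v -1.366 5.183 -0.604
v -2.102 3.557 0.252
v -1.511 5.037 -1.008
v -2.247 3.41 -0.152
v -1.471 4.812 -1.4
v -2.206 3.185 -0.544
v -1.252 4.554 -1.703
v -1.988 2.927 -0.847
v -0.899 4.313 -1.856
v -1.634 2.687 -1
v -0.481 4.138 -1.829
v -1.216 2.512 -0.974
v 2.888 2.988 2.577
v 3.319 3.213 3.095
v 1.703 4.317 3.96
v 1.272 4.092 3.443
v 3.349 3.465 2.83
v 1.733 4.57 3.695
v 3.256 3.589 2.497
v 1.64 4.694 3.362
v 3.064 3.553 2.185
v 1.448 4.657 3.05
v 2.825 3.365 1.979
v 1.209 4.469 2.844
v 2.603 3.075 1.933
v 0.987 4.18 2.798
v 2.457 2.763 2.06
v 0.841 3.867 2.925
v 2.427 2.51 2.325
v 0.811 3.615 3.19
v 2.52 2.386 2.658
v 0.904 3.491 3.523
v 2.712 2.423 2.97
v 1.096 3.527 3.835
v 2.951 2.611 3.176
v 1.335 3.715 4.041
v 3.173 2.9 3.222
v 1.557 4.005 4.087
v -0.622 -3.618 1.566
v -0.878 -3.219 3.178
v -0.582 -2.327 1.253
v -0.838 -1.927 2.865
v 0.198 -3.613 1.695
v -0.058 -3.213 3.307
v 0.238 -2.321 1.382
v -0.018 -1.922 2.994
f 2 1 4
f 2 4 3
f 4 1 5
f 4 5 3
f 5 1 6
f 5 6 3
f 6 1 7
f 6 7 3
f 7 1 8
f 7 8 3
f 8 1 9
f 8 9 3
f 9 1 10
f 9 10 3
f 10 1 11
f 10 11 3
f 11 1 12
f 11 12 3
f 12 1 13
f 12 13 3
f 13 1 14
f 13 14 3
f 14 1 15
f 14 15 3
f 15 1 16
f 15 16 3
f 16 1 17
f 16 17 3
f 17 1 2
f 17 2 3
f 18 29 23
f 18 23 19
f 18 19 25
f 18 25 28
f 18 28 29
f 19 23 27
f 23 29 22
f 29 28 20
f 28 25 24
f 25 19 26
f 21 27 22
f 21 22 20
f 21 20 24
f 21 24 26
f 21 26 27
f 22 27 23
f 20 22 29
f 24 20 28
f 26 24 25
f 27 26 19
f 31 30 34
f 31 34 32
f 32 34 35
f 32 35 33
f 34 30 36
f 34 36 35
f 35 36 37
f 35 37 33
f 36 30 38
f 36 38 37
f 37 38 39
f 37 39 33
f 38 30 40
f 38 40 39
f 39 40 41
f 39 41 33
f 40 30 42
f 40 42 41
f 41 42 43
f 41 43 33
f 42 30 44
f 42 44 43
f 43 44 45
f 43 45 33
f 44 30 46
f 44 46 45
f 45 46 47
f 45 47 33
f 46 30 48
f 46 48 47
f 47 48 49
f 47 49 33
f 48 30 50
f 48 50 49
f 49 50 51
f 49 51 33
f 50 30 52
f 50 52 51
f 51 52 53
f 51 53 33
f 52 30 54
f 52 54 53
f 53 54 55
f 53 55 33
f 54 30 56
f 54 56 55
f 55 56 57
f 55 57 33
f 56 30 58
f 56 58 57
f 57 58 59
f 57 59 33
f 58 30 31
f 58 31 59
f 59 31 32
f 59 32 33
f 61 60 64
f 61 64 62
f 62 64 65
f 62 65 63
f 64 60 66
f 64 66 65
f 65 66 67
f 65 67 63
f 66 60 68
f 66 68 67
f 67 68 69
f 67 69 63
f 68 60 70
f 68 70 69
f 69 70 71
f 69 71 63
f 70 60 72
f 70 72 71
f 71 72 73
f 71 73 63
f 72 60 74
f 72 74 73
f 73 74 75
f 73 75 63
f 74 60 76
f 74 76 75
f 75 76 77
f 75 77 63
f 76 60 78
f 76 78 77
f 77 78 79
f 77 79 63
f 78 60 80
f 78 80 79
f 79 80 81
f 79 81 63
f 80 60 82
f 80 82 81
f 81 82 83
f 81 83 63
f 82 60 84
f 82 84 83
f 83 84 85
f 83 85 63
f 84 60 61
f 84 61 85
f 85 61 62
f 85 62 63
f 87 89 86
f 90 87 86
f 86 89 88
f 88 90 86
f 87 93 89
f 91 87 90
f 91 93 87
f 89 93 88
f 92 90 88
f 88 93 92
f 92 91 90
f 93 91 92



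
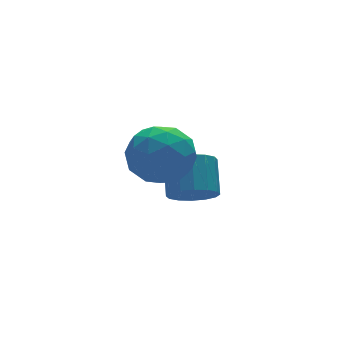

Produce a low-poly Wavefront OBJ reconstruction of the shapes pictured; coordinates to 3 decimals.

v 0.395 -1.136 3.44
v 1.577 -0.846 3.355
v 0.883 -2.914 4.145
v 2.065 -2.624 4.06
v 1.359 -2.071 4.887
v 1.058 -0.972 4.451
v 1.402 -2.788 3.049
v 1.101 -1.689 2.613
v 2.199 -1.867 3.113
v 2.172 -1.424 4.249
v 0.288 -2.336 3.251
v 0.261 -1.893 4.387
v 0.943 -0.835 3.336
v 1.517 -2.925 4.164
v 1.102 -2.6 4.65
v 1.796 -2.429 4.6
v 0.638 -0.909 3.98
v 1.333 -0.739 3.93
v 1.204 -1.459 4.831
v 1.127 -3.021 3.57
v 1.822 -2.851 3.52
v 0.664 -1.331 2.9
v 1.358 -1.16 2.85
v 1.256 -2.301 2.669
v 2.004 -1.264 3.143
v 2.29 -2.309 3.558
v 1.901 -2.406 2.963
v 1.724 -1.76 2.707
v 1.988 -1.004 3.811
v 2.275 -2.049 4.225
v 1.86 -1.724 4.712
v 1.683 -1.078 4.456
v 2.354 -1.604 3.669
v 0.185 -1.711 3.275
v 0.472 -2.756 3.689
v 0.777 -2.682 3.044
v 0.6 -2.036 2.788
v 0.17 -1.451 3.942
v 0.456 -2.496 4.357
v 0.736 -2 4.793
v 0.559 -1.354 4.537
v 0.106 -2.156 3.831
v 3.325 -0.27 0.1
v 4.165 -0.344 -0.241
v 4.655 0.696 0.738
v 3.815 0.77 1.08
v 3.959 -0.006 -0.497
v 4.449 1.034 0.482
v 3.583 0.261 -0.592
v 4.073 1.301 0.387
v 3.138 0.386 -0.502
v 3.628 1.426 0.477
v 2.743 0.335 -0.251
v 3.233 1.375 0.728
v 2.504 0.122 0.095
v 2.994 1.162 1.074
v 2.485 -0.196 0.442
v 2.975 0.844 1.421
v 2.691 -0.534 0.698
v 3.181 0.506 1.677
v 3.067 -0.801 0.793
v 3.557 0.239 1.772
v 3.512 -0.926 0.703
v 4.002 0.114 1.682
v 3.907 -0.875 0.452
v 4.397 0.165 1.431
v 4.146 -0.662 0.106
v 4.636 0.378 1.085
f 1 38 17
f 38 12 41
f 17 41 6
f 38 41 17
f 1 17 13
f 17 6 18
f 13 18 2
f 17 18 13
f 1 13 22
f 13 2 23
f 22 23 8
f 13 23 22
f 1 22 34
f 22 8 37
f 34 37 11
f 22 37 34
f 1 34 38
f 34 11 42
f 38 42 12
f 34 42 38
f 2 18 29
f 18 6 32
f 29 32 10
f 18 32 29
f 6 41 19
f 41 12 40
f 19 40 5
f 41 40 19
f 12 42 39
f 42 11 35
f 39 35 3
f 42 35 39
f 11 37 36
f 37 8 24
f 36 24 7
f 37 24 36
f 8 23 28
f 23 2 25
f 28 25 9
f 23 25 28
f 4 30 16
f 30 10 31
f 16 31 5
f 30 31 16
f 4 16 14
f 16 5 15
f 14 15 3
f 16 15 14
f 4 14 21
f 14 3 20
f 21 20 7
f 14 20 21
f 4 21 26
f 21 7 27
f 26 27 9
f 21 27 26
f 4 26 30
f 26 9 33
f 30 33 10
f 26 33 30
f 5 31 19
f 31 10 32
f 19 32 6
f 31 32 19
f 3 15 39
f 15 5 40
f 39 40 12
f 15 40 39
f 7 20 36
f 20 3 35
f 36 35 11
f 20 35 36
f 9 27 28
f 27 7 24
f 28 24 8
f 27 24 28
f 10 33 29
f 33 9 25
f 29 25 2
f 33 25 29
f 44 43 47
f 44 47 45
f 45 47 48
f 45 48 46
f 47 43 49
f 47 49 48
f 48 49 50
f 48 50 46
f 49 43 51
f 49 51 50
f 50 51 52
f 50 52 46
f 51 43 53
f 51 53 52
f 52 53 54
f 52 54 46
f 53 43 55
f 53 55 54
f 54 55 56
f 54 56 46
f 55 43 57
f 55 57 56
f 56 57 58
f 56 58 46
f 57 43 59
f 57 59 58
f 58 59 60
f 58 60 46
f 59 43 61
f 59 61 60
f 60 61 62
f 60 62 46
f 61 43 63
f 61 63 62
f 62 63 64
f 62 64 46
f 63 43 65
f 63 65 64
f 64 65 66
f 64 66 46
f 65 43 67
f 65 67 66
f 66 67 68
f 66 68 46
f 67 43 44
f 67 44 68
f 68 44 45
f 68 45 46



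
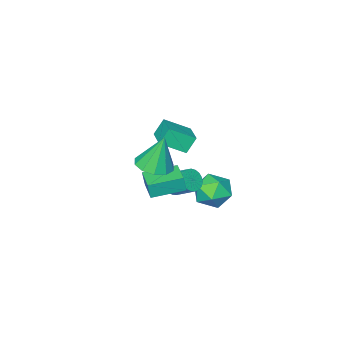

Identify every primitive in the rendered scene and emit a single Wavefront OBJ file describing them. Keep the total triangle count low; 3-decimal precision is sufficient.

v 0.699 -1.287 0.107
v 0.825 -1.373 1.085
v 1.421 0.027 0.129
v 1.547 -0.058 1.107
v 2.373 -2.202 -0.187
v 2.499 -2.287 0.791
v 3.095 -0.887 -0.165
v 3.221 -0.973 0.813
v -0.711 -5.108 0.95
v -1.315 -4.979 1.944
v -1.898 -4.224 0.114
v -2.502 -4.095 1.108
v 0.122 -3.685 1.272
v -0.482 -3.556 2.266
v -1.065 -2.801 0.436
v -1.669 -2.672 1.43
v 2.884 -0.839 2.374
v 3.582 -0.015 2.355
v 2.496 -0.461 4.486
v 2.977 0.223 2.201
v 2.337 0.054 2.113
v 1.906 -0.455 2.125
v 1.849 -1.112 2.232
v 2.187 -1.664 2.394
v 2.792 -1.901 2.548
v 3.432 -1.733 2.635
v 3.863 -1.223 2.623
v 3.92 -0.567 2.516
v -3.937 -2.439 -2.912
v -3.27 -1.51 -3.419
v -2.53 -3.77 -3.501
v -1.863 -2.841 -4.008
v -1.977 -2.924 -2.765
v -2.846 -2.101 -2.401
v -2.954 -3.179 -4.519
v -3.823 -2.356 -4.155
v -2.662 -1.967 -4.412
v -2.058 -1.809 -3.328
v -3.742 -3.471 -3.592
v -3.138 -3.313 -2.508
v 0.035 -2.589 -1.443
v 0.324 -2.943 -0.835
v 0.055 -1.744 -0.01
v -0.235 -1.391 -0.617
v 0.579 -2.801 -0.957
v 0.31 -1.603 -0.131
v 0.74 -2.624 -1.163
v 0.471 -1.425 -0.337
v 0.779 -2.44 -1.417
v 0.51 -1.241 -0.591
v 0.69 -2.282 -1.675
v 0.42 -1.083 -0.85
v 0.487 -2.177 -1.894
v 0.217 -0.979 -1.068
v 0.206 -2.143 -2.034
v -0.064 -0.945 -1.208
v -0.105 -2.187 -2.072
v -0.374 -0.989 -1.247
v -0.391 -2.3 -2.002
v -0.661 -1.102 -1.176
v -0.604 -2.463 -1.834
v -0.874 -1.265 -1.009
v -0.707 -2.648 -1.599
v -0.976 -1.45 -0.774
v -0.681 -2.823 -1.337
v -0.95 -1.624 -0.512
v -0.531 -2.957 -1.094
v -0.801 -1.759 -0.268
v -0.284 -3.028 -0.91
v -0.553 -1.83 -0.084
v 0.019 -3.023 -0.819
v -0.251 -1.824 0.007
f 2 4 1
f 5 2 1
f 1 4 3
f 3 5 1
f 2 8 4
f 6 2 5
f 6 8 2
f 4 8 3
f 7 5 3
f 3 8 7
f 7 6 5
f 8 6 7
f 10 12 9
f 13 10 9
f 9 12 11
f 11 13 9
f 10 16 12
f 14 10 13
f 14 16 10
f 12 16 11
f 15 13 11
f 11 16 15
f 15 14 13
f 16 14 15
f 18 17 20
f 18 20 19
f 20 17 21
f 20 21 19
f 21 17 22
f 21 22 19
f 22 17 23
f 22 23 19
f 23 17 24
f 23 24 19
f 24 17 25
f 24 25 19
f 25 17 26
f 25 26 19
f 26 17 27
f 26 27 19
f 27 17 28
f 27 28 19
f 28 17 18
f 28 18 19
f 29 40 34
f 29 34 30
f 29 30 36
f 29 36 39
f 29 39 40
f 30 34 38
f 34 40 33
f 40 39 31
f 39 36 35
f 36 30 37
f 32 38 33
f 32 33 31
f 32 31 35
f 32 35 37
f 32 37 38
f 33 38 34
f 31 33 40
f 35 31 39
f 37 35 36
f 38 37 30
f 42 41 45
f 42 45 43
f 43 45 46
f 43 46 44
f 45 41 47
f 45 47 46
f 46 47 48
f 46 48 44
f 47 41 49
f 47 49 48
f 48 49 50
f 48 50 44
f 49 41 51
f 49 51 50
f 50 51 52
f 50 52 44
f 51 41 53
f 51 53 52
f 52 53 54
f 52 54 44
f 53 41 55
f 53 55 54
f 54 55 56
f 54 56 44
f 55 41 57
f 55 57 56
f 56 57 58
f 56 58 44
f 57 41 59
f 57 59 58
f 58 59 60
f 58 60 44
f 59 41 61
f 59 61 60
f 60 61 62
f 60 62 44
f 61 41 63
f 61 63 62
f 62 63 64
f 62 64 44
f 63 41 65
f 63 65 64
f 64 65 66
f 64 66 44
f 65 41 67
f 65 67 66
f 66 67 68
f 66 68 44
f 67 41 69
f 67 69 68
f 68 69 70
f 68 70 44
f 69 41 71
f 69 71 70
f 70 71 72
f 70 72 44
f 71 41 42
f 71 42 72
f 72 42 43
f 72 43 44



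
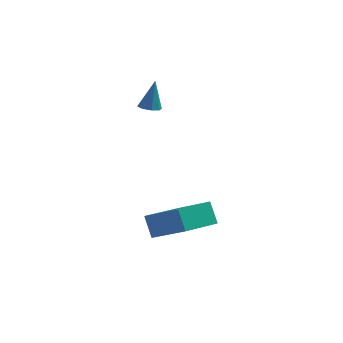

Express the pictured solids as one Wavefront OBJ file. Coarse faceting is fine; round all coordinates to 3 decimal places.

v 1.315 1.706 2.959
v 1.569 2.131 2.801
v 1.525 2.094 4.341
v 1.178 2.194 2.843
v 0.867 1.97 2.953
v 0.82 1.591 3.067
v 1.062 1.28 3.118
v 1.453 1.218 3.076
v 1.763 1.442 2.966
v 1.811 1.82 2.852
v 1.814 -2.595 -2.147
v 3.27 -3.624 -0.927
v 1.465 -2.024 -1.249
v 2.92 -3.053 -0.028
v 3 -1.327 -2.492
v 4.455 -2.356 -1.271
v 2.65 -0.756 -1.593
v 4.106 -1.785 -0.373
f 2 1 4
f 2 4 3
f 4 1 5
f 4 5 3
f 5 1 6
f 5 6 3
f 6 1 7
f 6 7 3
f 7 1 8
f 7 8 3
f 8 1 9
f 8 9 3
f 9 1 10
f 9 10 3
f 10 1 2
f 10 2 3
f 12 14 11
f 15 12 11
f 11 14 13
f 13 15 11
f 12 18 14
f 16 12 15
f 16 18 12
f 14 18 13
f 17 15 13
f 13 18 17
f 17 16 15
f 18 16 17



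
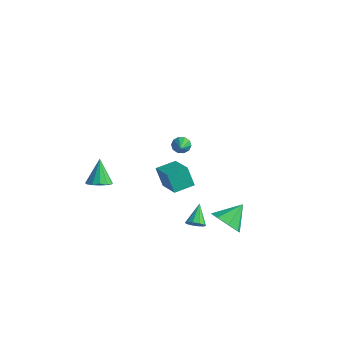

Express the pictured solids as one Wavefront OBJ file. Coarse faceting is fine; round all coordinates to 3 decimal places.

v 1.674 0.598 3.085
v 2.067 0.923 3.069
v 2.686 -0.578 4.055
v 1.897 0.989 3.326
v 1.641 0.905 3.491
v 1.399 0.704 3.501
v 1.261 0.463 3.352
v 1.281 0.273 3.101
v 1.451 0.208 2.844
v 1.707 0.292 2.679
v 1.949 0.492 2.669
v 2.087 0.734 2.818
v 3.803 1.622 -2.613
v 4.744 1.491 -2.622
v 3.977 2.798 -1.747
v 4.518 1.922 -3.162
v 3.873 2.178 -3.381
v 3.188 2.108 -3.149
v 2.863 1.754 -2.603
v 3.089 1.323 -2.063
v 3.733 1.067 -1.845
v 4.419 1.137 -2.077
v -3.26 -0.381 -2.154
v -2.783 -0.792 -1.786
v -3.78 0.241 -0.786
v -2.589 -0.44 -1.872
v -2.609 -0.068 -2.048
v -2.835 0.204 -2.258
v -3.196 0.29 -2.435
v -3.578 0.163 -2.522
v -3.859 -0.136 -2.493
v -3.949 -0.513 -2.356
v -3.821 -0.848 -2.155
v -3.515 -1.035 -1.953
v -3.128 -1.014 -1.816
v -2.109 3.34 -4.036
v -2.654 3.367 -2.889
v -1.662 4.449 -3.849
v -2.207 4.476 -2.703
v -0.593 2.604 -3.297
v -1.138 2.631 -2.151
v -0.146 3.713 -3.111
v -0.691 3.74 -1.964
v 3.922 -0.838 -1.012
v 4.346 -0.529 -1.085
v 3.418 0.038 -0.228
v 4.124 -0.452 -1.314
v 3.825 -0.523 -1.427
v 3.563 -0.715 -1.382
v 3.438 -0.953 -1.195
v 3.499 -1.148 -0.939
v 3.721 -1.225 -0.71
v 4.02 -1.153 -0.597
v 4.282 -0.962 -0.642
v 4.406 -0.723 -0.829
f 2 1 4
f 2 4 3
f 4 1 5
f 4 5 3
f 5 1 6
f 5 6 3
f 6 1 7
f 6 7 3
f 7 1 8
f 7 8 3
f 8 1 9
f 8 9 3
f 9 1 10
f 9 10 3
f 10 1 11
f 10 11 3
f 11 1 12
f 11 12 3
f 12 1 2
f 12 2 3
f 14 13 16
f 14 16 15
f 16 13 17
f 16 17 15
f 17 13 18
f 17 18 15
f 18 13 19
f 18 19 15
f 19 13 20
f 19 20 15
f 20 13 21
f 20 21 15
f 21 13 22
f 21 22 15
f 22 13 14
f 22 14 15
f 24 23 26
f 24 26 25
f 26 23 27
f 26 27 25
f 27 23 28
f 27 28 25
f 28 23 29
f 28 29 25
f 29 23 30
f 29 30 25
f 30 23 31
f 30 31 25
f 31 23 32
f 31 32 25
f 32 23 33
f 32 33 25
f 33 23 34
f 33 34 25
f 34 23 35
f 34 35 25
f 35 23 24
f 35 24 25
f 37 39 36
f 40 37 36
f 36 39 38
f 38 40 36
f 37 43 39
f 41 37 40
f 41 43 37
f 39 43 38
f 42 40 38
f 38 43 42
f 42 41 40
f 43 41 42
f 45 44 47
f 45 47 46
f 47 44 48
f 47 48 46
f 48 44 49
f 48 49 46
f 49 44 50
f 49 50 46
f 50 44 51
f 50 51 46
f 51 44 52
f 51 52 46
f 52 44 53
f 52 53 46
f 53 44 54
f 53 54 46
f 54 44 55
f 54 55 46
f 55 44 45
f 55 45 46



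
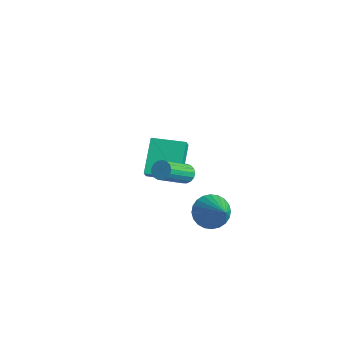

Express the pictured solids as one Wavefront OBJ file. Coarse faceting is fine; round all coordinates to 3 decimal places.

v 2.624 0.566 -0.79
v 3.047 0.776 -0.573
v 3.179 -0.697 0.588
v 2.756 -0.906 0.37
v 2.859 0.866 -0.437
v 2.991 -0.606 0.724
v 2.617 0.888 -0.382
v 2.75 -0.585 0.779
v 2.377 0.836 -0.421
v 2.509 -0.637 0.74
v 2.193 0.722 -0.544
v 2.326 -0.751 0.617
v 2.108 0.573 -0.724
v 2.24 -0.9 0.437
v 2.141 0.422 -0.919
v 2.274 -1.051 0.242
v 2.285 0.304 -1.085
v 2.417 -1.169 0.076
v 2.506 0.246 -1.183
v 2.638 -1.226 -0.022
v 2.754 0.262 -1.191
v 2.887 -1.211 -0.03
v 2.973 0.347 -1.108
v 3.105 -1.125 0.053
v 3.111 0.483 -0.952
v 3.243 -0.99 0.209
v 3.138 0.638 -0.759
v 3.27 -0.835 0.402
v 2.971 1.813 -3.98
v 3.589 2.143 -4.591
v 4.529 1.307 -2.68
v 3.52 2.439 -4.393
v 3.368 2.64 -4.133
v 3.155 2.715 -3.848
v 2.914 2.653 -3.584
v 2.682 2.462 -3.38
v 2.494 2.173 -3.267
v 2.379 1.829 -3.263
v 2.354 1.483 -3.368
v 2.423 1.186 -3.566
v 2.575 0.985 -3.827
v 2.788 0.911 -4.111
v 3.029 0.973 -4.375
v 3.261 1.163 -4.579
v 3.449 1.453 -4.692
v 3.564 1.797 -4.696
v -2.117 2.182 -5.052
v -3.069 3.398 -3.704
v -0.815 3.272 -5.116
v -1.767 4.488 -3.768
v -1.633 1.652 -4.232
v -2.585 2.868 -2.884
v -0.331 2.742 -4.296
v -1.283 3.958 -2.948
f 2 1 5
f 2 5 3
f 3 5 6
f 3 6 4
f 5 1 7
f 5 7 6
f 6 7 8
f 6 8 4
f 7 1 9
f 7 9 8
f 8 9 10
f 8 10 4
f 9 1 11
f 9 11 10
f 10 11 12
f 10 12 4
f 11 1 13
f 11 13 12
f 12 13 14
f 12 14 4
f 13 1 15
f 13 15 14
f 14 15 16
f 14 16 4
f 15 1 17
f 15 17 16
f 16 17 18
f 16 18 4
f 17 1 19
f 17 19 18
f 18 19 20
f 18 20 4
f 19 1 21
f 19 21 20
f 20 21 22
f 20 22 4
f 21 1 23
f 21 23 22
f 22 23 24
f 22 24 4
f 23 1 25
f 23 25 24
f 24 25 26
f 24 26 4
f 25 1 27
f 25 27 26
f 26 27 28
f 26 28 4
f 27 1 2
f 27 2 28
f 28 2 3
f 28 3 4
f 30 29 32
f 30 32 31
f 32 29 33
f 32 33 31
f 33 29 34
f 33 34 31
f 34 29 35
f 34 35 31
f 35 29 36
f 35 36 31
f 36 29 37
f 36 37 31
f 37 29 38
f 37 38 31
f 38 29 39
f 38 39 31
f 39 29 40
f 39 40 31
f 40 29 41
f 40 41 31
f 41 29 42
f 41 42 31
f 42 29 43
f 42 43 31
f 43 29 44
f 43 44 31
f 44 29 45
f 44 45 31
f 45 29 46
f 45 46 31
f 46 29 30
f 46 30 31
f 48 50 47
f 51 48 47
f 47 50 49
f 49 51 47
f 48 54 50
f 52 48 51
f 52 54 48
f 50 54 49
f 53 51 49
f 49 54 53
f 53 52 51
f 54 52 53



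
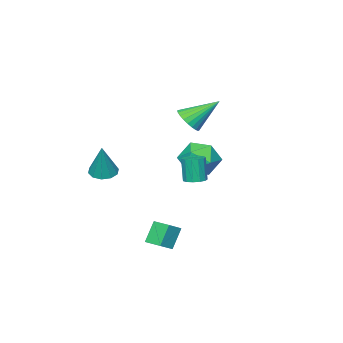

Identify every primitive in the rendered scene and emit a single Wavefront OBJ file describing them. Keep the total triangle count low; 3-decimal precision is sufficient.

v -0.112 -0.252 0.04
v 0.466 -0.223 0.087
v 0.369 -0.439 1.426
v -0.208 -0.468 1.38
v 0.355 0.082 0.128
v 0.258 -0.135 1.467
v 0.096 0.28 0.141
v -0.001 0.064 1.481
v -0.229 0.31 0.123
v -0.326 0.094 1.462
v -0.517 0.161 0.078
v -0.614 -0.055 1.417
v -0.676 -0.118 0.021
v -0.772 -0.335 1.36
v -0.656 -0.441 -0.029
v -0.752 -0.657 1.31
v -0.463 -0.703 -0.058
v -0.559 -0.919 1.281
v -0.158 -0.822 -0.055
v -0.255 -1.038 1.284
v 0.161 -0.76 -0.022
v 0.064 -0.976 1.317
v 0.393 -0.537 0.031
v 0.297 -0.753 1.37
v 1.744 -0.304 -2.303
v 2.517 -0.305 -1.842
v 1.713 0.664 -2.25
v 2.486 0.663 -1.789
v 2.394 -0.223 -3.391
v 3.167 -0.224 -2.93
v 2.363 0.745 -3.338
v 3.136 0.744 -2.877
v -3.999 -2.193 -0.299
v -2.881 -1.917 -0.112
v -3.539 -4.023 -0.348
v -2.421 -3.747 -0.161
v -3.209 -3.596 0.687
v -3.493 -2.464 0.717
v -2.927 -3.476 -1.177
v -3.211 -2.344 -1.147
v -2.218 -2.71 -0.654
v -2.392 -2.784 0.497
v -4.028 -3.156 -0.957
v -4.202 -3.23 0.194
v 3.006 -3.141 0.685
v 3.602 -3.539 0.617
v 3.514 -2.679 2.435
v 3.697 -3.126 0.481
v 3.527 -2.719 0.422
v 3.159 -2.473 0.464
v 2.732 -2.482 0.59
v 2.41 -2.743 0.752
v 2.316 -3.156 0.889
v 2.485 -3.563 0.947
v 2.854 -3.809 0.905
v 3.28 -3.8 0.779
v -1.464 -2.036 3.046
v -0.964 -2.235 3.651
v -2.556 -1.044 4.274
v -0.833 -1.966 3.549
v -0.799 -1.707 3.371
v -0.866 -1.499 3.143
v -1.024 -1.372 2.9
v -1.249 -1.347 2.68
v -1.507 -1.426 2.515
v -1.758 -1.599 2.431
v -1.964 -1.838 2.441
v -2.095 -2.107 2.542
v -2.129 -2.366 2.721
v -2.062 -2.574 2.949
v -1.904 -2.701 3.192
v -1.679 -2.726 3.412
v -1.421 -2.646 3.577
v -1.17 -2.474 3.661
f 2 1 5
f 2 5 3
f 3 5 6
f 3 6 4
f 5 1 7
f 5 7 6
f 6 7 8
f 6 8 4
f 7 1 9
f 7 9 8
f 8 9 10
f 8 10 4
f 9 1 11
f 9 11 10
f 10 11 12
f 10 12 4
f 11 1 13
f 11 13 12
f 12 13 14
f 12 14 4
f 13 1 15
f 13 15 14
f 14 15 16
f 14 16 4
f 15 1 17
f 15 17 16
f 16 17 18
f 16 18 4
f 17 1 19
f 17 19 18
f 18 19 20
f 18 20 4
f 19 1 21
f 19 21 20
f 20 21 22
f 20 22 4
f 21 1 23
f 21 23 22
f 22 23 24
f 22 24 4
f 23 1 2
f 23 2 24
f 24 2 3
f 24 3 4
f 26 28 25
f 29 26 25
f 25 28 27
f 27 29 25
f 26 32 28
f 30 26 29
f 30 32 26
f 28 32 27
f 31 29 27
f 27 32 31
f 31 30 29
f 32 30 31
f 33 44 38
f 33 38 34
f 33 34 40
f 33 40 43
f 33 43 44
f 34 38 42
f 38 44 37
f 44 43 35
f 43 40 39
f 40 34 41
f 36 42 37
f 36 37 35
f 36 35 39
f 36 39 41
f 36 41 42
f 37 42 38
f 35 37 44
f 39 35 43
f 41 39 40
f 42 41 34
f 46 45 48
f 46 48 47
f 48 45 49
f 48 49 47
f 49 45 50
f 49 50 47
f 50 45 51
f 50 51 47
f 51 45 52
f 51 52 47
f 52 45 53
f 52 53 47
f 53 45 54
f 53 54 47
f 54 45 55
f 54 55 47
f 55 45 56
f 55 56 47
f 56 45 46
f 56 46 47
f 58 57 60
f 58 60 59
f 60 57 61
f 60 61 59
f 61 57 62
f 61 62 59
f 62 57 63
f 62 63 59
f 63 57 64
f 63 64 59
f 64 57 65
f 64 65 59
f 65 57 66
f 65 66 59
f 66 57 67
f 66 67 59
f 67 57 68
f 67 68 59
f 68 57 69
f 68 69 59
f 69 57 70
f 69 70 59
f 70 57 71
f 70 71 59
f 71 57 72
f 71 72 59
f 72 57 73
f 72 73 59
f 73 57 74
f 73 74 59
f 74 57 58
f 74 58 59



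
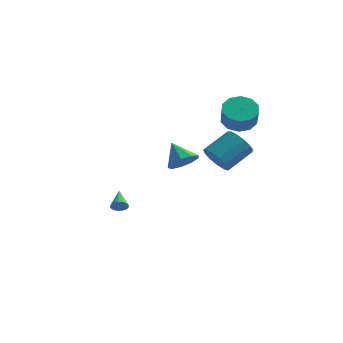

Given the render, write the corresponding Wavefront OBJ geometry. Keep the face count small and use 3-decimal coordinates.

v -3.071 -0.158 -2.638
v -2.817 -0.268 -2.198
v -3.509 0.978 -2.102
v -2.651 -0.14 -2.332
v -2.581 -0.017 -2.536
v -2.623 0.074 -2.764
v -2.768 0.112 -2.963
v -2.982 0.088 -3.087
v -3.217 0.008 -3.109
v -3.418 -0.11 -3.022
v -3.54 -0.239 -2.848
v -3.554 -0.35 -2.625
v -3.458 -0.417 -2.406
v -3.273 -0.424 -2.239
v -3.042 -0.37 -2.164
v 1.742 2.102 0.709
v 2.05 2.497 -0.145
v 3.027 3.813 0.817
v 2.718 3.418 1.671
v 1.573 2.756 -0.015
v 2.55 4.072 0.947
v 1.15 2.807 0.345
v 2.127 4.123 1.307
v 0.915 2.635 0.82
v 1.891 3.951 1.782
v 0.942 2.293 1.26
v 1.918 3.609 2.222
v 1.223 1.891 1.525
v 2.199 3.207 2.487
v 1.669 1.555 1.531
v 2.645 2.871 2.493
v 2.138 1.394 1.276
v 3.114 2.71 2.238
v 2.481 1.457 0.841
v 3.458 2.773 1.803
v 2.59 1.725 0.364
v 3.566 3.041 1.326
v 2.429 2.113 -0.003
v 3.405 3.429 0.958
v 2.527 3.711 3.253
v 3.544 3.755 3.039
v 3.81 3.133 4.172
v 2.793 3.089 4.387
v 3.387 4.285 3.366
v 3.653 3.663 4.5
v 2.902 4.596 3.651
v 3.168 3.974 4.784
v 2.273 4.569 3.784
v 2.539 3.947 4.917
v 1.742 4.214 3.714
v 2.008 3.592 4.847
v 1.51 3.667 3.468
v 1.776 3.045 4.601
v 1.667 3.137 3.14
v 1.933 2.515 4.274
v 2.152 2.826 2.856
v 2.418 2.204 3.989
v 2.781 2.853 2.723
v 3.047 2.231 3.856
v 3.312 3.208 2.793
v 3.578 2.586 3.926
v 1.823 -3.641 3.451
v 2.534 -3.362 3.927
v 0.937 -2.979 4.389
v 2.392 -2.944 3.498
v 1.983 -2.853 3.047
v 1.499 -3.129 2.785
v 1.167 -3.645 2.835
v 1.142 -4.159 3.173
v 1.435 -4.43 3.641
v 1.91 -4.332 4.02
v 2.344 -3.91 4.133
f 2 1 4
f 2 4 3
f 4 1 5
f 4 5 3
f 5 1 6
f 5 6 3
f 6 1 7
f 6 7 3
f 7 1 8
f 7 8 3
f 8 1 9
f 8 9 3
f 9 1 10
f 9 10 3
f 10 1 11
f 10 11 3
f 11 1 12
f 11 12 3
f 12 1 13
f 12 13 3
f 13 1 14
f 13 14 3
f 14 1 15
f 14 15 3
f 15 1 2
f 15 2 3
f 17 16 20
f 17 20 18
f 18 20 21
f 18 21 19
f 20 16 22
f 20 22 21
f 21 22 23
f 21 23 19
f 22 16 24
f 22 24 23
f 23 24 25
f 23 25 19
f 24 16 26
f 24 26 25
f 25 26 27
f 25 27 19
f 26 16 28
f 26 28 27
f 27 28 29
f 27 29 19
f 28 16 30
f 28 30 29
f 29 30 31
f 29 31 19
f 30 16 32
f 30 32 31
f 31 32 33
f 31 33 19
f 32 16 34
f 32 34 33
f 33 34 35
f 33 35 19
f 34 16 36
f 34 36 35
f 35 36 37
f 35 37 19
f 36 16 38
f 36 38 37
f 37 38 39
f 37 39 19
f 38 16 17
f 38 17 39
f 39 17 18
f 39 18 19
f 41 40 44
f 41 44 42
f 42 44 45
f 42 45 43
f 44 40 46
f 44 46 45
f 45 46 47
f 45 47 43
f 46 40 48
f 46 48 47
f 47 48 49
f 47 49 43
f 48 40 50
f 48 50 49
f 49 50 51
f 49 51 43
f 50 40 52
f 50 52 51
f 51 52 53
f 51 53 43
f 52 40 54
f 52 54 53
f 53 54 55
f 53 55 43
f 54 40 56
f 54 56 55
f 55 56 57
f 55 57 43
f 56 40 58
f 56 58 57
f 57 58 59
f 57 59 43
f 58 40 60
f 58 60 59
f 59 60 61
f 59 61 43
f 60 40 41
f 60 41 61
f 61 41 42
f 61 42 43
f 63 62 65
f 63 65 64
f 65 62 66
f 65 66 64
f 66 62 67
f 66 67 64
f 67 62 68
f 67 68 64
f 68 62 69
f 68 69 64
f 69 62 70
f 69 70 64
f 70 62 71
f 70 71 64
f 71 62 72
f 71 72 64
f 72 62 63
f 72 63 64

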